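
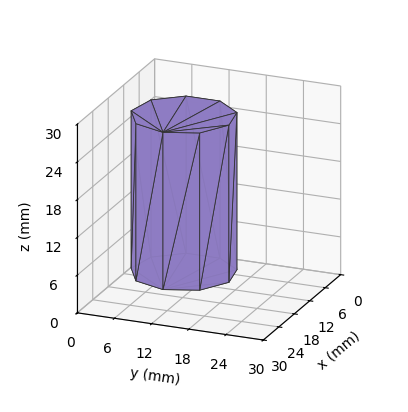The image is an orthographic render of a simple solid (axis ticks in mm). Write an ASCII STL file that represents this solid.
Reading the render: the shape is a regular 9-sided prism (a cylinder approximated with 9 flat sides), circumscribed radius ≈ 8 mm, height ≈ 25 mm (dimensions read to the nearest mm from the axis ticks). For the STL, each face is triangulated and given an outward normal.

solid part
  facet normal 0.0000 0.0000 -1.0000
    outer loop
      vertex 9.389 15.878 0.000
      vertex 14.128 13.142 0.000
      vertex 16.000 8.000 0.000
    endloop
  endfacet
  facet normal 0.0000 0.0000 -1.0000
    outer loop
      vertex 4.000 14.928 0.000
      vertex 9.389 15.878 0.000
      vertex 16.000 8.000 0.000
    endloop
  endfacet
  facet normal 0.0000 0.0000 -1.0000
    outer loop
      vertex 0.482 10.736 0.000
      vertex 4.000 14.928 0.000
      vertex 16.000 8.000 0.000
    endloop
  endfacet
  facet normal 0.0000 0.0000 -1.0000
    outer loop
      vertex 0.482 5.264 0.000
      vertex 0.482 10.736 0.000
      vertex 16.000 8.000 0.000
    endloop
  endfacet
  facet normal 0.0000 0.0000 -1.0000
    outer loop
      vertex 4.000 1.072 0.000
      vertex 0.482 5.264 0.000
      vertex 16.000 8.000 0.000
    endloop
  endfacet
  facet normal 0.0000 0.0000 -1.0000
    outer loop
      vertex 9.389 0.122 0.000
      vertex 4.000 1.072 0.000
      vertex 16.000 8.000 0.000
    endloop
  endfacet
  facet normal 0.0000 0.0000 -1.0000
    outer loop
      vertex 14.128 2.858 0.000
      vertex 9.389 0.122 0.000
      vertex 16.000 8.000 0.000
    endloop
  endfacet
  facet normal 0.0000 0.0000 1.0000
    outer loop
      vertex 16.000 8.000 25.000
      vertex 14.128 13.142 25.000
      vertex 9.389 15.878 25.000
    endloop
  endfacet
  facet normal 0.0000 0.0000 1.0000
    outer loop
      vertex 16.000 8.000 25.000
      vertex 9.389 15.878 25.000
      vertex 4.000 14.928 25.000
    endloop
  endfacet
  facet normal 0.0000 0.0000 1.0000
    outer loop
      vertex 16.000 8.000 25.000
      vertex 4.000 14.928 25.000
      vertex 0.482 10.736 25.000
    endloop
  endfacet
  facet normal 0.0000 0.0000 1.0000
    outer loop
      vertex 16.000 8.000 25.000
      vertex 0.482 10.736 25.000
      vertex 0.482 5.264 25.000
    endloop
  endfacet
  facet normal 0.0000 0.0000 1.0000
    outer loop
      vertex 16.000 8.000 25.000
      vertex 0.482 5.264 25.000
      vertex 4.000 1.072 25.000
    endloop
  endfacet
  facet normal 0.0000 0.0000 1.0000
    outer loop
      vertex 16.000 8.000 25.000
      vertex 4.000 1.072 25.000
      vertex 9.389 0.122 25.000
    endloop
  endfacet
  facet normal 0.0000 0.0000 1.0000
    outer loop
      vertex 16.000 8.000 25.000
      vertex 9.389 0.122 25.000
      vertex 14.128 2.858 25.000
    endloop
  endfacet
  facet normal 0.9397 0.3421 0.0000
    outer loop
      vertex 16.000 8.000 0.000
      vertex 14.128 13.142 0.000
      vertex 14.128 13.142 25.000
    endloop
  endfacet
  facet normal 0.9397 0.3421 0.0000
    outer loop
      vertex 16.000 8.000 0.000
      vertex 14.128 13.142 25.000
      vertex 16.000 8.000 25.000
    endloop
  endfacet
  facet normal 0.5000 0.8660 0.0000
    outer loop
      vertex 14.128 13.142 0.000
      vertex 9.389 15.878 0.000
      vertex 9.389 15.878 25.000
    endloop
  endfacet
  facet normal 0.5000 0.8660 0.0000
    outer loop
      vertex 14.128 13.142 0.000
      vertex 9.389 15.878 25.000
      vertex 14.128 13.142 25.000
    endloop
  endfacet
  facet normal -0.1736 0.9848 0.0000
    outer loop
      vertex 9.389 15.878 0.000
      vertex 4.000 14.928 0.000
      vertex 4.000 14.928 25.000
    endloop
  endfacet
  facet normal -0.1736 0.9848 0.0000
    outer loop
      vertex 9.389 15.878 0.000
      vertex 4.000 14.928 25.000
      vertex 9.389 15.878 25.000
    endloop
  endfacet
  facet normal -0.7660 0.6428 0.0000
    outer loop
      vertex 4.000 14.928 0.000
      vertex 0.482 10.736 0.000
      vertex 0.482 10.736 25.000
    endloop
  endfacet
  facet normal -0.7660 0.6428 0.0000
    outer loop
      vertex 4.000 14.928 0.000
      vertex 0.482 10.736 25.000
      vertex 4.000 14.928 25.000
    endloop
  endfacet
  facet normal -1.0000 0.0000 0.0000
    outer loop
      vertex 0.482 10.736 0.000
      vertex 0.482 5.264 0.000
      vertex 0.482 5.264 25.000
    endloop
  endfacet
  facet normal -1.0000 0.0000 0.0000
    outer loop
      vertex 0.482 10.736 0.000
      vertex 0.482 5.264 25.000
      vertex 0.482 10.736 25.000
    endloop
  endfacet
  facet normal -0.7660 -0.6428 0.0000
    outer loop
      vertex 0.482 5.264 0.000
      vertex 4.000 1.072 0.000
      vertex 4.000 1.072 25.000
    endloop
  endfacet
  facet normal -0.7660 -0.6428 0.0000
    outer loop
      vertex 0.482 5.264 0.000
      vertex 4.000 1.072 25.000
      vertex 0.482 5.264 25.000
    endloop
  endfacet
  facet normal -0.1736 -0.9848 0.0000
    outer loop
      vertex 4.000 1.072 0.000
      vertex 9.389 0.122 0.000
      vertex 9.389 0.122 25.000
    endloop
  endfacet
  facet normal -0.1736 -0.9848 0.0000
    outer loop
      vertex 4.000 1.072 0.000
      vertex 9.389 0.122 25.000
      vertex 4.000 1.072 25.000
    endloop
  endfacet
  facet normal 0.5000 -0.8660 0.0000
    outer loop
      vertex 9.389 0.122 0.000
      vertex 14.128 2.858 0.000
      vertex 14.128 2.858 25.000
    endloop
  endfacet
  facet normal 0.5000 -0.8660 0.0000
    outer loop
      vertex 9.389 0.122 0.000
      vertex 14.128 2.858 25.000
      vertex 9.389 0.122 25.000
    endloop
  endfacet
  facet normal 0.9397 -0.3421 0.0000
    outer loop
      vertex 14.128 2.858 0.000
      vertex 16.000 8.000 0.000
      vertex 16.000 8.000 25.000
    endloop
  endfacet
  facet normal 0.9397 -0.3421 0.0000
    outer loop
      vertex 14.128 2.858 0.000
      vertex 16.000 8.000 25.000
      vertex 14.128 2.858 25.000
    endloop
  endfacet
endsolid part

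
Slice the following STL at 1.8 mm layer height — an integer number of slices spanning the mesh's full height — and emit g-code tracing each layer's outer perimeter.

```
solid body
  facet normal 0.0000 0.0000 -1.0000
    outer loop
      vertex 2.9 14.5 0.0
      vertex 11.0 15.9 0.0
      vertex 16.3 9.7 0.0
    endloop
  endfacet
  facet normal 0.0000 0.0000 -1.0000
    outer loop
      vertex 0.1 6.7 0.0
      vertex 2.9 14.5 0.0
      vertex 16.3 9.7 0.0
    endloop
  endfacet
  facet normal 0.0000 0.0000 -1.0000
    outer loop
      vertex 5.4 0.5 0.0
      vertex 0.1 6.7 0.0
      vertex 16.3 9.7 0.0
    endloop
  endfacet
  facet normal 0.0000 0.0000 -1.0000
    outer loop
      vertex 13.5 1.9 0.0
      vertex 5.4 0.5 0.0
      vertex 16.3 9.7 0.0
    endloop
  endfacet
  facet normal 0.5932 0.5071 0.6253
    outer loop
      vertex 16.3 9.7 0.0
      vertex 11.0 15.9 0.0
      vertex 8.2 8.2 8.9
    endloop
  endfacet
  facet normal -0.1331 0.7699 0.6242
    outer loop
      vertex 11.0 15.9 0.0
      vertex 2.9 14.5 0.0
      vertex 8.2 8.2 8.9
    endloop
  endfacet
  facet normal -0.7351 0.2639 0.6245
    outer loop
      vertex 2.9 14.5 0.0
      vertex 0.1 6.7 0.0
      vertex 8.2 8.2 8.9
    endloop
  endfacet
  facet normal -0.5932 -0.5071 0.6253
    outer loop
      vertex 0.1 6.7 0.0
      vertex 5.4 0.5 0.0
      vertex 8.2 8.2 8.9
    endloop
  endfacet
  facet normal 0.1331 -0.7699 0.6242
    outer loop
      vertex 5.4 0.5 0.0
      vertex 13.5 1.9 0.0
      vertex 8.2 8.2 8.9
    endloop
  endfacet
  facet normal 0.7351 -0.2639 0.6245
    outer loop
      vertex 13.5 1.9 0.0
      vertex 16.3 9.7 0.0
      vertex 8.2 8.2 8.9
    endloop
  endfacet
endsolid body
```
; perimeter-only toolpath
G21 ; units = mm
G90 ; absolute positioning
G28 ; home
; layer 1
G0 Z1.8
G0 X14.7 Y9.4
G1 X10.4 Y14.4
G1 X4.0 Y13.2
G1 X1.7 Y7.0
G1 X6.0 Y2.0
G1 X12.4 Y3.2
G1 X14.7 Y9.4
; layer 2
G0 Z3.6
G0 X13.1 Y9.1
G1 X9.9 Y12.8
G1 X5.0 Y12.0
G1 X3.3 Y7.3
G1 X6.5 Y3.6
G1 X11.4 Y4.4
G1 X13.1 Y9.1
; layer 3
G0 Z5.3
G0 X11.4 Y8.8
G1 X9.3 Y11.3
G1 X6.1 Y10.7
G1 X5.0 Y7.6
G1 X7.1 Y5.1
G1 X10.3 Y5.7
G1 X11.4 Y8.8
; layer 4
G0 Z7.1
G0 X9.8 Y8.5
G1 X8.8 Y9.7
G1 X7.1 Y9.5
G1 X6.6 Y7.9
G1 X7.6 Y6.7
G1 X9.3 Y6.9
G1 X9.8 Y8.5
M2 ; end

The solid is a regular 6-sided pyramid, base circumscribed radius ≈ 8.2 mm, apex at z ≈ 8.9 mm. Slicing at Δz = 1.8 mm — 5 equal slices spanning the solid's height, so layer i sits at z = i·h/5 — gives 4 non-empty perimeters. Each is a 6-segment closed polygon; G0 lifts to the layer z and rapids to the start vertex, then G1 traces the edges. The cross-section shrinks linearly with z (the slice at the apex is degenerate and omitted).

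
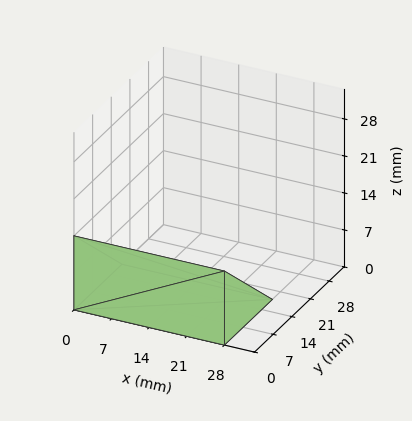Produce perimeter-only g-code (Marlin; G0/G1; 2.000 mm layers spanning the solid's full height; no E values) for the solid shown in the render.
Reading the render: the shape is a wedge (ramp): 28 × 18 mm base, rising to 14 mm along the y=0 edge and sloping linearly to z=0 at y=18 (dimensions read to the nearest mm from the axis ticks). For the g-code, the solid's height is divided into equal slices at the stated Δz and each level perimeter traced with G1 moves after a G0 lift.

; perimeter-only toolpath
G21 ; units = mm
G90 ; absolute positioning
G28 ; home
; layer 1
G0 Z2.000
G0 X0.000 Y0.000
G1 X28.000 Y0.000
G1 X28.000 Y15.429
G1 X0.000 Y15.429
G1 X0.000 Y0.000
; layer 2
G0 Z4.000
G0 X0.000 Y0.000
G1 X28.000 Y0.000
G1 X28.000 Y12.857
G1 X0.000 Y12.857
G1 X0.000 Y0.000
; layer 3
G0 Z6.000
G0 X0.000 Y0.000
G1 X28.000 Y0.000
G1 X28.000 Y10.286
G1 X0.000 Y10.286
G1 X0.000 Y0.000
; layer 4
G0 Z8.000
G0 X0.000 Y0.000
G1 X28.000 Y0.000
G1 X28.000 Y7.714
G1 X0.000 Y7.714
G1 X0.000 Y0.000
; layer 5
G0 Z10.000
G0 X0.000 Y0.000
G1 X28.000 Y0.000
G1 X28.000 Y5.143
G1 X0.000 Y5.143
G1 X0.000 Y0.000
; layer 6
G0 Z12.000
G0 X0.000 Y0.000
G1 X28.000 Y0.000
G1 X28.000 Y2.571
G1 X0.000 Y2.571
G1 X0.000 Y0.000
M2 ; end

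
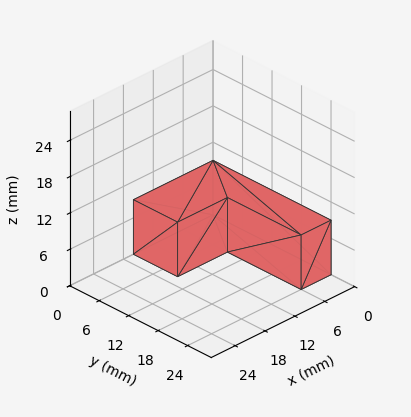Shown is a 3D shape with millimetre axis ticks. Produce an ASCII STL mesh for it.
Reading the render: the shape is an L-shaped prism: outer 16 × 24 mm, arm thicknesses ≈ 9 mm (horizontal) and 6 mm (vertical), extruded 9 mm in z (dimensions read to the nearest mm from the axis ticks). For the STL, each face is triangulated and given an outward normal.

solid part
  facet normal 0.0000 0.0000 -1.0000
    outer loop
      vertex 16.00 9.00 0.00
      vertex 16.00 0.00 0.00
      vertex 0.00 0.00 0.00
    endloop
  endfacet
  facet normal 0.0000 0.0000 -1.0000
    outer loop
      vertex 6.00 9.00 0.00
      vertex 16.00 9.00 0.00
      vertex 0.00 0.00 0.00
    endloop
  endfacet
  facet normal 0.0000 0.0000 -1.0000
    outer loop
      vertex 6.00 24.00 0.00
      vertex 6.00 9.00 0.00
      vertex 0.00 0.00 0.00
    endloop
  endfacet
  facet normal 0.0000 0.0000 -1.0000
    outer loop
      vertex 0.00 24.00 0.00
      vertex 6.00 24.00 0.00
      vertex 0.00 0.00 0.00
    endloop
  endfacet
  facet normal 0.0000 0.0000 1.0000
    outer loop
      vertex 0.00 0.00 9.00
      vertex 16.00 0.00 9.00
      vertex 16.00 9.00 9.00
    endloop
  endfacet
  facet normal 0.0000 0.0000 1.0000
    outer loop
      vertex 0.00 0.00 9.00
      vertex 16.00 9.00 9.00
      vertex 6.00 9.00 9.00
    endloop
  endfacet
  facet normal 0.0000 0.0000 1.0000
    outer loop
      vertex 0.00 0.00 9.00
      vertex 6.00 9.00 9.00
      vertex 6.00 24.00 9.00
    endloop
  endfacet
  facet normal 0.0000 0.0000 1.0000
    outer loop
      vertex 0.00 0.00 9.00
      vertex 6.00 24.00 9.00
      vertex 0.00 24.00 9.00
    endloop
  endfacet
  facet normal 0.0000 -1.0000 0.0000
    outer loop
      vertex 0.00 0.00 0.00
      vertex 16.00 0.00 0.00
      vertex 16.00 0.00 9.00
    endloop
  endfacet
  facet normal 0.0000 -1.0000 0.0000
    outer loop
      vertex 0.00 0.00 0.00
      vertex 16.00 0.00 9.00
      vertex 0.00 0.00 9.00
    endloop
  endfacet
  facet normal 1.0000 0.0000 0.0000
    outer loop
      vertex 16.00 0.00 0.00
      vertex 16.00 9.00 0.00
      vertex 16.00 9.00 9.00
    endloop
  endfacet
  facet normal 1.0000 0.0000 0.0000
    outer loop
      vertex 16.00 0.00 0.00
      vertex 16.00 9.00 9.00
      vertex 16.00 0.00 9.00
    endloop
  endfacet
  facet normal 0.0000 1.0000 0.0000
    outer loop
      vertex 16.00 9.00 0.00
      vertex 6.00 9.00 0.00
      vertex 6.00 9.00 9.00
    endloop
  endfacet
  facet normal 0.0000 1.0000 0.0000
    outer loop
      vertex 16.00 9.00 0.00
      vertex 6.00 9.00 9.00
      vertex 16.00 9.00 9.00
    endloop
  endfacet
  facet normal 1.0000 0.0000 0.0000
    outer loop
      vertex 6.00 9.00 0.00
      vertex 6.00 24.00 0.00
      vertex 6.00 24.00 9.00
    endloop
  endfacet
  facet normal 1.0000 0.0000 0.0000
    outer loop
      vertex 6.00 9.00 0.00
      vertex 6.00 24.00 9.00
      vertex 6.00 9.00 9.00
    endloop
  endfacet
  facet normal 0.0000 1.0000 0.0000
    outer loop
      vertex 6.00 24.00 0.00
      vertex 0.00 24.00 0.00
      vertex 0.00 24.00 9.00
    endloop
  endfacet
  facet normal 0.0000 1.0000 0.0000
    outer loop
      vertex 6.00 24.00 0.00
      vertex 0.00 24.00 9.00
      vertex 6.00 24.00 9.00
    endloop
  endfacet
  facet normal -1.0000 0.0000 0.0000
    outer loop
      vertex 0.00 24.00 0.00
      vertex 0.00 0.00 0.00
      vertex 0.00 0.00 9.00
    endloop
  endfacet
  facet normal -1.0000 0.0000 0.0000
    outer loop
      vertex 0.00 24.00 0.00
      vertex 0.00 0.00 9.00
      vertex 0.00 24.00 9.00
    endloop
  endfacet
endsolid part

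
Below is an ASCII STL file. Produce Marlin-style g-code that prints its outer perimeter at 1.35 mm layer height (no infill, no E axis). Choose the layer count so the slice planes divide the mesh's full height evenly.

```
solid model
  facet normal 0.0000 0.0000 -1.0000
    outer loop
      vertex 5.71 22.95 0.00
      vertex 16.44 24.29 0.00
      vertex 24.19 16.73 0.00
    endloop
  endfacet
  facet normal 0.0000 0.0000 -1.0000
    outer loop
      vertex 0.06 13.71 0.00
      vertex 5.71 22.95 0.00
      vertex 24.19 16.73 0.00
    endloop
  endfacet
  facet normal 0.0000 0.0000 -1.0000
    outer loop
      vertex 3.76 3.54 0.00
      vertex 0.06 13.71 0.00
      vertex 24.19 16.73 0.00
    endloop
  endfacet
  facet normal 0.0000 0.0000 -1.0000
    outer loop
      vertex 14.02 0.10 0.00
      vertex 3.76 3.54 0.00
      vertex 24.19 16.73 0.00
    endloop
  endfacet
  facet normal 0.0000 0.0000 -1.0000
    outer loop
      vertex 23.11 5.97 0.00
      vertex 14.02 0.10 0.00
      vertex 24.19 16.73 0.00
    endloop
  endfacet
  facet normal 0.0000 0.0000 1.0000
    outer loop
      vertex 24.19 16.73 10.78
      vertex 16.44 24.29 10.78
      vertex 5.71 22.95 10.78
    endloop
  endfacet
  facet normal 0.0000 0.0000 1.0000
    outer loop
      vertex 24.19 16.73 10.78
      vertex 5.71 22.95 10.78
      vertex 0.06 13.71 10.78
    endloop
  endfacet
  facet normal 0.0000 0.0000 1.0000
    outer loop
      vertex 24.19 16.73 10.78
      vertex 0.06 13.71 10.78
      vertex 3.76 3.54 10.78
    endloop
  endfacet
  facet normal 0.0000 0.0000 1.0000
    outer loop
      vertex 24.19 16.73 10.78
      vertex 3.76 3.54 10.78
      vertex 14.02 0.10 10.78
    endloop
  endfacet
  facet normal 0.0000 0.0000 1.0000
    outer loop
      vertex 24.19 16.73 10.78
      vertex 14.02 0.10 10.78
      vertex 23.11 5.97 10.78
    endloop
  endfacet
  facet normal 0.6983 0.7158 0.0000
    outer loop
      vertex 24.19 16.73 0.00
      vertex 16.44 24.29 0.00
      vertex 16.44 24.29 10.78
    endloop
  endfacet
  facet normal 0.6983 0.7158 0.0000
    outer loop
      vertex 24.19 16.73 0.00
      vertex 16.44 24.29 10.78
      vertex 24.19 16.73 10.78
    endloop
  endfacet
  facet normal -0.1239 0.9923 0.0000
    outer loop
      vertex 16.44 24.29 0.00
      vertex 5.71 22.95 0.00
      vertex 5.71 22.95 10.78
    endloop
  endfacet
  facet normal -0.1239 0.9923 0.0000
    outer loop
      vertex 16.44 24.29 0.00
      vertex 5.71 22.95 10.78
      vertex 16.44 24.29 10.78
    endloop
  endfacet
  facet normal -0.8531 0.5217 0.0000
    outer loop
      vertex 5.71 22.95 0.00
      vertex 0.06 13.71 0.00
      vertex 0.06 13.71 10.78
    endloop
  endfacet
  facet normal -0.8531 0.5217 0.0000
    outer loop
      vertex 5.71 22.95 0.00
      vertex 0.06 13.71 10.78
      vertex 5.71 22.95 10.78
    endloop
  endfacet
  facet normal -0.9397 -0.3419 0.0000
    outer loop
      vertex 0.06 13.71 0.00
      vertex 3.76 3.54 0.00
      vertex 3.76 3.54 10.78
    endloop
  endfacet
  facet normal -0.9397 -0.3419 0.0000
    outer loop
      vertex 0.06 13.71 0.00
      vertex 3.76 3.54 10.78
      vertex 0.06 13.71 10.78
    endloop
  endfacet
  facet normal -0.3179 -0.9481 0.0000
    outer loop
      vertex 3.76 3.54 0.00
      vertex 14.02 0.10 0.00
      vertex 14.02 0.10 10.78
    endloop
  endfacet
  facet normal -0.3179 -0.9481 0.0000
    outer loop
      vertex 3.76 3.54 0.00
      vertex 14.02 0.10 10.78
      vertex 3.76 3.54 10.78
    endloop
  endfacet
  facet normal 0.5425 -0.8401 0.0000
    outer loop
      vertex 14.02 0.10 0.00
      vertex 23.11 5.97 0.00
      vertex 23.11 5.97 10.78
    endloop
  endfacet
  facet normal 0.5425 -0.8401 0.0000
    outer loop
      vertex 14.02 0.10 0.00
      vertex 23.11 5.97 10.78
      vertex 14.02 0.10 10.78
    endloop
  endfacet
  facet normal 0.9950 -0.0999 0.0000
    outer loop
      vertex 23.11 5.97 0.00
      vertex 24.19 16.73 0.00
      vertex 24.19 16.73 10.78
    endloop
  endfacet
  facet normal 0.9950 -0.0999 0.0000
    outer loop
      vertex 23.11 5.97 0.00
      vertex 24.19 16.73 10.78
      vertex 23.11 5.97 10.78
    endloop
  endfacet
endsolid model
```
; perimeter-only toolpath
G21 ; units = mm
G90 ; absolute positioning
G28 ; home
; layer 1
G0 Z1.35
G0 X24.19 Y16.73
G1 X16.44 Y24.29
G1 X5.71 Y22.95
G1 X0.06 Y13.71
G1 X3.76 Y3.54
G1 X14.02 Y0.10
G1 X23.11 Y5.97
G1 X24.19 Y16.73
; layer 2
G0 Z2.69
G0 X24.19 Y16.73
G1 X16.44 Y24.29
G1 X5.71 Y22.95
G1 X0.06 Y13.71
G1 X3.76 Y3.54
G1 X14.02 Y0.10
G1 X23.11 Y5.97
G1 X24.19 Y16.73
; layer 3
G0 Z4.04
G0 X24.19 Y16.73
G1 X16.44 Y24.29
G1 X5.71 Y22.95
G1 X0.06 Y13.71
G1 X3.76 Y3.54
G1 X14.02 Y0.10
G1 X23.11 Y5.97
G1 X24.19 Y16.73
; layer 4
G0 Z5.39
G0 X24.19 Y16.73
G1 X16.44 Y24.29
G1 X5.71 Y22.95
G1 X0.06 Y13.71
G1 X3.76 Y3.54
G1 X14.02 Y0.10
G1 X23.11 Y5.97
G1 X24.19 Y16.73
; layer 5
G0 Z6.74
G0 X24.19 Y16.73
G1 X16.44 Y24.29
G1 X5.71 Y22.95
G1 X0.06 Y13.71
G1 X3.76 Y3.54
G1 X14.02 Y0.10
G1 X23.11 Y5.97
G1 X24.19 Y16.73
; layer 6
G0 Z8.08
G0 X24.19 Y16.73
G1 X16.44 Y24.29
G1 X5.71 Y22.95
G1 X0.06 Y13.71
G1 X3.76 Y3.54
G1 X14.02 Y0.10
G1 X23.11 Y5.97
G1 X24.19 Y16.73
; layer 7
G0 Z9.43
G0 X24.19 Y16.73
G1 X16.44 Y24.29
G1 X5.71 Y22.95
G1 X0.06 Y13.71
G1 X3.76 Y3.54
G1 X14.02 Y0.10
G1 X23.11 Y5.97
G1 X24.19 Y16.73
; layer 8
G0 Z10.78
G0 X24.19 Y16.73
G1 X16.44 Y24.29
G1 X5.71 Y22.95
G1 X0.06 Y13.71
G1 X3.76 Y3.54
G1 X14.02 Y0.10
G1 X23.11 Y5.97
G1 X24.19 Y16.73
M2 ; end

The solid is a regular 7-sided prism (a cylinder approximated with 7 flat sides), circumscribed radius ≈ 12.5 mm, height ≈ 10.8 mm. Slicing at Δz = 1.35 mm — 8 equal slices spanning the solid's height, so layer i sits at z = i·h/8 — gives 8 non-empty perimeters. Each is a 7-segment closed polygon; G0 lifts to the layer z and rapids to the start vertex, then G1 traces the edges.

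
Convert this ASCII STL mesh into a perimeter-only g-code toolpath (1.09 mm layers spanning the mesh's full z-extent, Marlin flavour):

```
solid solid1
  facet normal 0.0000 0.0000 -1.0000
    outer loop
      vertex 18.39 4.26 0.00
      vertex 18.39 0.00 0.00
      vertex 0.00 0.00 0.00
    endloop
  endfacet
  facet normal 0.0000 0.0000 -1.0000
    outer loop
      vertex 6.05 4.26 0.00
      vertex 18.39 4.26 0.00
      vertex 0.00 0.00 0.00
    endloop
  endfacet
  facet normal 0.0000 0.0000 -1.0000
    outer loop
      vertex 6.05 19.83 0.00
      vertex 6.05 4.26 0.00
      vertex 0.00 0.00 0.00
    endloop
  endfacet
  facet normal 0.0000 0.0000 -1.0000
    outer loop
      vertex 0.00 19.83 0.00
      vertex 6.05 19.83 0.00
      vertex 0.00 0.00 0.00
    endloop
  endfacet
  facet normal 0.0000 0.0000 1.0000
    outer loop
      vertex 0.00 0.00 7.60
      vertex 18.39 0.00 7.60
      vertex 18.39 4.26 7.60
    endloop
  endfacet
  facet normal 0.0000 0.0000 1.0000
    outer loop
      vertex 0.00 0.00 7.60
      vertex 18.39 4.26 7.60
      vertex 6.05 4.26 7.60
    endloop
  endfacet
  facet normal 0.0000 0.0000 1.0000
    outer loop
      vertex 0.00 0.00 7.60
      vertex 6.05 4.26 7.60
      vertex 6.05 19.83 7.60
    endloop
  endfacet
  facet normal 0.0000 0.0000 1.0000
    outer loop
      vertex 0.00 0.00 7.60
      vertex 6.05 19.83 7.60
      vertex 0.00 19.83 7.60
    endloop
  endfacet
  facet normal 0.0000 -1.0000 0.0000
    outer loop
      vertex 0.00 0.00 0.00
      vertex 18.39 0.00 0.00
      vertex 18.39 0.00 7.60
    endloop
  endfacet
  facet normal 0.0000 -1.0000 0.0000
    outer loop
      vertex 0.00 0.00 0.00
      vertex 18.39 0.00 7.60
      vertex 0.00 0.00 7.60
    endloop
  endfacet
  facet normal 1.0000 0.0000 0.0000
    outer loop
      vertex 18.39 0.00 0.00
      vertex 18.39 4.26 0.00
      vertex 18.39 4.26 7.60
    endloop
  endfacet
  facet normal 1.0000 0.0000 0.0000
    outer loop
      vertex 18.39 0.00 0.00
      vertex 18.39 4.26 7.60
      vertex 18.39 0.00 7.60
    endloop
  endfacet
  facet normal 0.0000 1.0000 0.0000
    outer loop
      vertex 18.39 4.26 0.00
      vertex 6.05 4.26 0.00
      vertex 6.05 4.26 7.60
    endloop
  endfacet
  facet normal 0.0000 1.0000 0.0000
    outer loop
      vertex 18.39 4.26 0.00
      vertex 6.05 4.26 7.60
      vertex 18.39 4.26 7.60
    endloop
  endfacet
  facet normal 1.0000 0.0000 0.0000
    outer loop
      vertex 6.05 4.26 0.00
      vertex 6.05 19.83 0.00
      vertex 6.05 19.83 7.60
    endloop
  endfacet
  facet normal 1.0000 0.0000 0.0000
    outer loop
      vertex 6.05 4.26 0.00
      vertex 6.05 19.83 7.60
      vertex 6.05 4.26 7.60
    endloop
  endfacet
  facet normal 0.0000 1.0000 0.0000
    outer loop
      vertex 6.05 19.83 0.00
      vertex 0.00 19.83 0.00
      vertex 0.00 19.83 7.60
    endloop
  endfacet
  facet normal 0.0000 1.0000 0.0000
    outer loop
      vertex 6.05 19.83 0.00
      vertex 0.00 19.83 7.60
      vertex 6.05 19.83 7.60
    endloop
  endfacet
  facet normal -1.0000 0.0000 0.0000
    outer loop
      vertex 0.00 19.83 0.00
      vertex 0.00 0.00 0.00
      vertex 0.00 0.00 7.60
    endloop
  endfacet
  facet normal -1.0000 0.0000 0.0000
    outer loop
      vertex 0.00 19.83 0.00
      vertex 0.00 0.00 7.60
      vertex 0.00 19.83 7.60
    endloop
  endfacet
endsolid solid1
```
; perimeter-only toolpath
G21 ; units = mm
G90 ; absolute positioning
G28 ; home
; layer 1
G0 Z1.09
G0 X0.00 Y0.00
G1 X18.39 Y0.00
G1 X18.39 Y4.26
G1 X6.05 Y4.26
G1 X6.05 Y19.83
G1 X0.00 Y19.83
G1 X0.00 Y0.00
; layer 2
G0 Z2.17
G0 X0.00 Y0.00
G1 X18.39 Y0.00
G1 X18.39 Y4.26
G1 X6.05 Y4.26
G1 X6.05 Y19.83
G1 X0.00 Y19.83
G1 X0.00 Y0.00
; layer 3
G0 Z3.26
G0 X0.00 Y0.00
G1 X18.39 Y0.00
G1 X18.39 Y4.26
G1 X6.05 Y4.26
G1 X6.05 Y19.83
G1 X0.00 Y19.83
G1 X0.00 Y0.00
; layer 4
G0 Z4.34
G0 X0.00 Y0.00
G1 X18.39 Y0.00
G1 X18.39 Y4.26
G1 X6.05 Y4.26
G1 X6.05 Y19.83
G1 X0.00 Y19.83
G1 X0.00 Y0.00
; layer 5
G0 Z5.43
G0 X0.00 Y0.00
G1 X18.39 Y0.00
G1 X18.39 Y4.26
G1 X6.05 Y4.26
G1 X6.05 Y19.83
G1 X0.00 Y19.83
G1 X0.00 Y0.00
; layer 6
G0 Z6.51
G0 X0.00 Y0.00
G1 X18.39 Y0.00
G1 X18.39 Y4.26
G1 X6.05 Y4.26
G1 X6.05 Y19.83
G1 X0.00 Y19.83
G1 X0.00 Y0.00
; layer 7
G0 Z7.60
G0 X0.00 Y0.00
G1 X18.39 Y0.00
G1 X18.39 Y4.26
G1 X6.05 Y4.26
G1 X6.05 Y19.83
G1 X0.00 Y19.83
G1 X0.00 Y0.00
M2 ; end

The solid is an L-shaped prism: outer 18.4 × 19.8 mm, arm thicknesses ≈ 4.26 mm (horizontal) and 6.05 mm (vertical), extruded 7.6 mm in z. Slicing at Δz = 1.09 mm — 7 equal slices spanning the solid's height, so layer i sits at z = i·h/7 — gives 7 non-empty perimeters. Each is a 6-segment closed polygon; G0 lifts to the layer z and rapids to the start vertex, then G1 traces the edges.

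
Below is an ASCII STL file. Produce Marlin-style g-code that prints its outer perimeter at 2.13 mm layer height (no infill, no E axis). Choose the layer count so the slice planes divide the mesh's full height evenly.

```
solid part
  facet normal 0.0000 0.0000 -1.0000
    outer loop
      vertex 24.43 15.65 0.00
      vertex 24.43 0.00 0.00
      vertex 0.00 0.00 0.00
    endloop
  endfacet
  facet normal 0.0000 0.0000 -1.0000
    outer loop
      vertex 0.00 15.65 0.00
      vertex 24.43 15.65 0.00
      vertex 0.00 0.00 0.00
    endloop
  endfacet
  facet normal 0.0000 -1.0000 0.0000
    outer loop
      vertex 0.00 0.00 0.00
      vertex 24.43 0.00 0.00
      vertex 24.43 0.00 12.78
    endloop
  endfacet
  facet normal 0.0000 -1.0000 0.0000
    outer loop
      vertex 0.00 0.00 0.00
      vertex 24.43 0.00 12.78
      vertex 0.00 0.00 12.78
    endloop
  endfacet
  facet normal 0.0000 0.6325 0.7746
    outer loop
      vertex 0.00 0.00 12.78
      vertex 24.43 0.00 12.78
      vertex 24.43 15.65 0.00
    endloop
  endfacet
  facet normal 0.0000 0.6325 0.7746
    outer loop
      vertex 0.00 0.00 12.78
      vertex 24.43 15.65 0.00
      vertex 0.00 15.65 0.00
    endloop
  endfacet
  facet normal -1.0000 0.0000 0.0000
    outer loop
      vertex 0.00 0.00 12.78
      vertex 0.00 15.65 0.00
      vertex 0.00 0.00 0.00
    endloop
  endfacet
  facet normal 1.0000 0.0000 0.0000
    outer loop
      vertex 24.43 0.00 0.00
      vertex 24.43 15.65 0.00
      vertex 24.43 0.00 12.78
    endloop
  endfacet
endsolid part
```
; perimeter-only toolpath
G21 ; units = mm
G90 ; absolute positioning
G28 ; home
; layer 1
G0 Z2.13
G0 X0.00 Y0.00
G1 X24.43 Y0.00
G1 X24.43 Y13.04
G1 X0.00 Y13.04
G1 X0.00 Y0.00
; layer 2
G0 Z4.26
G0 X0.00 Y0.00
G1 X24.43 Y0.00
G1 X24.43 Y10.43
G1 X0.00 Y10.43
G1 X0.00 Y0.00
; layer 3
G0 Z6.39
G0 X0.00 Y0.00
G1 X24.43 Y0.00
G1 X24.43 Y7.83
G1 X0.00 Y7.83
G1 X0.00 Y0.00
; layer 4
G0 Z8.52
G0 X0.00 Y0.00
G1 X24.43 Y0.00
G1 X24.43 Y5.22
G1 X0.00 Y5.22
G1 X0.00 Y0.00
; layer 5
G0 Z10.65
G0 X0.00 Y0.00
G1 X24.43 Y0.00
G1 X24.43 Y2.61
G1 X0.00 Y2.61
G1 X0.00 Y0.00
M2 ; end

The solid is a wedge (ramp): 24.4 × 15.7 mm base, rising to 12.8 mm along the y=0 edge and sloping linearly to z=0 at y=15.7. Slicing at Δz = 2.13 mm — 6 equal slices spanning the solid's height, so layer i sits at z = i·h/6 — gives 5 non-empty perimeters. Each is a 4-segment closed polygon; G0 lifts to the layer z and rapids to the start vertex, then G1 traces the edges. The cross-section shrinks linearly with z (the slice at the apex is degenerate and omitted).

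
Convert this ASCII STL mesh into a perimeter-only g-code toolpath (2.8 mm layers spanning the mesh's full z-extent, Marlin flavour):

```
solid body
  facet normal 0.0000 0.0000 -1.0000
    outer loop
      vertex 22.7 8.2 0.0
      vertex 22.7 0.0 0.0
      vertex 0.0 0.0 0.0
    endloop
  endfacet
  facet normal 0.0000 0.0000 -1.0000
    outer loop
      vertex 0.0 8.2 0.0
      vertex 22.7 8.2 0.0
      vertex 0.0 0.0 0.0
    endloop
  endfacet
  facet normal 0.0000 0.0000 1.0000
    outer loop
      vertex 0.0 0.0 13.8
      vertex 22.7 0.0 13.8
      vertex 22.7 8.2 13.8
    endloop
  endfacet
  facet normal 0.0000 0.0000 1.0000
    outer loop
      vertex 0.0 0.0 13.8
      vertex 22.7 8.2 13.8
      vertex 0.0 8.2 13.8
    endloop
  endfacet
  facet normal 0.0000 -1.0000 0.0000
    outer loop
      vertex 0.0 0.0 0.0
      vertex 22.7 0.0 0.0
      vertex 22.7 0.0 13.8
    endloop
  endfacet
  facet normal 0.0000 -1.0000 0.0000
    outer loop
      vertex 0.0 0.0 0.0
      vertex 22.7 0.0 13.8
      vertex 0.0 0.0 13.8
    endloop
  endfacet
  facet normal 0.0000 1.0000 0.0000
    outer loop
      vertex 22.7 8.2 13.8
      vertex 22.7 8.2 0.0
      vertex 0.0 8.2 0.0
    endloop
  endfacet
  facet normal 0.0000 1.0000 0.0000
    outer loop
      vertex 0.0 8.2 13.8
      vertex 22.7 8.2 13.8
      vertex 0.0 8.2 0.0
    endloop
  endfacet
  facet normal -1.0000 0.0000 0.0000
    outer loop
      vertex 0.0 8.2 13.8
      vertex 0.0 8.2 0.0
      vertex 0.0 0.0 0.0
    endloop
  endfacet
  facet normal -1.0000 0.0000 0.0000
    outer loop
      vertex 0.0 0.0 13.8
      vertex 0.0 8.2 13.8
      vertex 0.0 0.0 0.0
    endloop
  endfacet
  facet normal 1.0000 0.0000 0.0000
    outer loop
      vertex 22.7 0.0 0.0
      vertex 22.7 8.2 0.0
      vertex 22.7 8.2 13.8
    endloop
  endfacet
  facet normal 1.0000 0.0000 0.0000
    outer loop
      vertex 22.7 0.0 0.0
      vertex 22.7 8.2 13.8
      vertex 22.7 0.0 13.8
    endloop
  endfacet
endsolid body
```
; perimeter-only toolpath
G21 ; units = mm
G90 ; absolute positioning
G28 ; home
; layer 1
G0 Z2.8
G0 X0.0 Y0.0
G1 X22.7 Y0.0
G1 X22.7 Y8.2
G1 X0.0 Y8.2
G1 X0.0 Y0.0
; layer 2
G0 Z5.5
G0 X0.0 Y0.0
G1 X22.7 Y0.0
G1 X22.7 Y8.2
G1 X0.0 Y8.2
G1 X0.0 Y0.0
; layer 3
G0 Z8.3
G0 X0.0 Y0.0
G1 X22.7 Y0.0
G1 X22.7 Y8.2
G1 X0.0 Y8.2
G1 X0.0 Y0.0
; layer 4
G0 Z11.0
G0 X0.0 Y0.0
G1 X22.7 Y0.0
G1 X22.7 Y8.2
G1 X0.0 Y8.2
G1 X0.0 Y0.0
; layer 5
G0 Z13.8
G0 X0.0 Y0.0
G1 X22.7 Y0.0
G1 X22.7 Y8.2
G1 X0.0 Y8.2
G1 X0.0 Y0.0
M2 ; end

The solid is a rectangular box, roughly 22.7 × 8.2 mm footprint and 13.8 mm tall. Slicing at Δz = 2.8 mm — 5 equal slices spanning the solid's height, so layer i sits at z = i·h/5 — gives 5 non-empty perimeters. Each is a 4-segment closed polygon; G0 lifts to the layer z and rapids to the start vertex, then G1 traces the edges.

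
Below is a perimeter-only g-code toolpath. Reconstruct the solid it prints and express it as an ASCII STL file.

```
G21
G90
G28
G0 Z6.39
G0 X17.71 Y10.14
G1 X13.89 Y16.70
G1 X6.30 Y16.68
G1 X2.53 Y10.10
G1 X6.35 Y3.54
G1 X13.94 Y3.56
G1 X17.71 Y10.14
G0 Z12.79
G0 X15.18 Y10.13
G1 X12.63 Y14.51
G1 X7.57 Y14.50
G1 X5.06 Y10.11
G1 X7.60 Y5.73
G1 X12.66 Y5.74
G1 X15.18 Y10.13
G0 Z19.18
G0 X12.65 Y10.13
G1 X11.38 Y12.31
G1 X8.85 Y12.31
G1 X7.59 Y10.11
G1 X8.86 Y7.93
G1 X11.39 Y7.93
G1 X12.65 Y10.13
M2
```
solid part
  facet normal 0.0000 0.0000 -1.0000
    outer loop
      vertex 5.03 18.87 0.00
      vertex 15.15 18.90 0.00
      vertex 20.24 10.15 0.00
    endloop
  endfacet
  facet normal 0.0000 0.0000 -1.0000
    outer loop
      vertex 0.00 10.09 0.00
      vertex 5.03 18.87 0.00
      vertex 20.24 10.15 0.00
    endloop
  endfacet
  facet normal 0.0000 0.0000 -1.0000
    outer loop
      vertex 5.09 1.34 0.00
      vertex 0.00 10.09 0.00
      vertex 20.24 10.15 0.00
    endloop
  endfacet
  facet normal 0.0000 0.0000 -1.0000
    outer loop
      vertex 15.21 1.37 0.00
      vertex 5.09 1.34 0.00
      vertex 20.24 10.15 0.00
    endloop
  endfacet
  facet normal 0.8177 0.4757 0.3242
    outer loop
      vertex 20.24 10.15 0.00
      vertex 15.15 18.90 0.00
      vertex 10.12 10.12 25.57
    endloop
  endfacet
  facet normal -0.0028 0.9460 0.3243
    outer loop
      vertex 15.15 18.90 0.00
      vertex 5.03 18.87 0.00
      vertex 10.12 10.12 25.57
    endloop
  endfacet
  facet normal -0.8208 0.4702 0.3243
    outer loop
      vertex 5.03 18.87 0.00
      vertex 0.00 10.09 0.00
      vertex 10.12 10.12 25.57
    endloop
  endfacet
  facet normal -0.8177 -0.4757 0.3242
    outer loop
      vertex 0.00 10.09 0.00
      vertex 5.09 1.34 0.00
      vertex 10.12 10.12 25.57
    endloop
  endfacet
  facet normal 0.0028 -0.9460 0.3243
    outer loop
      vertex 5.09 1.34 0.00
      vertex 15.21 1.37 0.00
      vertex 10.12 10.12 25.57
    endloop
  endfacet
  facet normal 0.8208 -0.4702 0.3243
    outer loop
      vertex 15.21 1.37 0.00
      vertex 20.24 10.15 0.00
      vertex 10.12 10.12 25.57
    endloop
  endfacet
endsolid part

The G0 Z moves step by Δz≈6.39 mm. The G1 loops shrink linearly with z, so the solid tapers from its base footprint up to z≈25.6. Closing with a flat bottom cap and the tapered top and triangulating gives 10 facets — a regular 6-sided pyramid, base circumscribed radius ≈ 10.1 mm, apex at z ≈ 25.6 mm.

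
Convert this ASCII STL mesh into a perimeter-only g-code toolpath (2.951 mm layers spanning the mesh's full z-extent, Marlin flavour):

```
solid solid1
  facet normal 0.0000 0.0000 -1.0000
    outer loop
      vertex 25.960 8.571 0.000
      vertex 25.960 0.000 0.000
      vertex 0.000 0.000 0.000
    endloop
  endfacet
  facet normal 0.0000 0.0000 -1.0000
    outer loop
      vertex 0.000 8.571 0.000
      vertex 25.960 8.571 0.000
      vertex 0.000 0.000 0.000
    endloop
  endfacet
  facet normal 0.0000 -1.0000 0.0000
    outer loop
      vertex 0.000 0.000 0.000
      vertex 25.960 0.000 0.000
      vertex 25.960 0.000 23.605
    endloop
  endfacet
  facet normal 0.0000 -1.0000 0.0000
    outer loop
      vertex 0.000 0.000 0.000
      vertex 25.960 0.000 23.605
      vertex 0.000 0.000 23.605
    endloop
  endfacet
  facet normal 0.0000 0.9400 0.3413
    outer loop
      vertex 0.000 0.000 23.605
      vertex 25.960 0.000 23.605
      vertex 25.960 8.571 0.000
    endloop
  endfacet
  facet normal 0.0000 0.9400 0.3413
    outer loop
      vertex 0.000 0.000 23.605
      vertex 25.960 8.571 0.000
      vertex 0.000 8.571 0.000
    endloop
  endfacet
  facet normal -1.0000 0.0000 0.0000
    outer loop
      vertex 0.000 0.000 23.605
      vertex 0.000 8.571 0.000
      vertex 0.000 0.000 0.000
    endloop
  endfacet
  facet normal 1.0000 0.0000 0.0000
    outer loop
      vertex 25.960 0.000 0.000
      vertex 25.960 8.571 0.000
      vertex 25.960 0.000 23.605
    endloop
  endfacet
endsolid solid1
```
; perimeter-only toolpath
G21 ; units = mm
G90 ; absolute positioning
G28 ; home
; layer 1
G0 Z2.951
G0 X0.000 Y0.000
G1 X25.960 Y0.000
G1 X25.960 Y7.500
G1 X0.000 Y7.500
G1 X0.000 Y0.000
; layer 2
G0 Z5.901
G0 X0.000 Y0.000
G1 X25.960 Y0.000
G1 X25.960 Y6.428
G1 X0.000 Y6.428
G1 X0.000 Y0.000
; layer 3
G0 Z8.852
G0 X0.000 Y0.000
G1 X25.960 Y0.000
G1 X25.960 Y5.357
G1 X0.000 Y5.357
G1 X0.000 Y0.000
; layer 4
G0 Z11.803
G0 X0.000 Y0.000
G1 X25.960 Y0.000
G1 X25.960 Y4.285
G1 X0.000 Y4.285
G1 X0.000 Y0.000
; layer 5
G0 Z14.753
G0 X0.000 Y0.000
G1 X25.960 Y0.000
G1 X25.960 Y3.214
G1 X0.000 Y3.214
G1 X0.000 Y0.000
; layer 6
G0 Z17.704
G0 X0.000 Y0.000
G1 X25.960 Y0.000
G1 X25.960 Y2.143
G1 X0.000 Y2.143
G1 X0.000 Y0.000
; layer 7
G0 Z20.654
G0 X0.000 Y0.000
G1 X25.960 Y0.000
G1 X25.960 Y1.071
G1 X0.000 Y1.071
G1 X0.000 Y0.000
M2 ; end

The solid is a wedge (ramp): 26 × 8.57 mm base, rising to 23.6 mm along the y=0 edge and sloping linearly to z=0 at y=8.57. Slicing at Δz = 2.951 mm — 8 equal slices spanning the solid's height, so layer i sits at z = i·h/8 — gives 7 non-empty perimeters. Each is a 4-segment closed polygon; G0 lifts to the layer z and rapids to the start vertex, then G1 traces the edges. The cross-section shrinks linearly with z (the slice at the apex is degenerate and omitted).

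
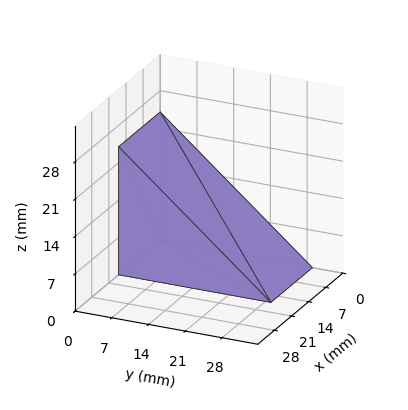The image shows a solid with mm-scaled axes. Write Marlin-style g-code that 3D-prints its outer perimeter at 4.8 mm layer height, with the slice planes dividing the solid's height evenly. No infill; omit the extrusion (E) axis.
Reading the render: the shape is a wedge (ramp): 17 × 29 mm base, rising to 24 mm along the y=0 edge and sloping linearly to z=0 at y=29 (dimensions read to the nearest mm from the axis ticks). For the g-code, the solid's height is divided into equal slices at the stated Δz and each level perimeter traced with G1 moves after a G0 lift.

; perimeter-only toolpath
G21 ; units = mm
G90 ; absolute positioning
G28 ; home
; layer 1
G0 Z4.8
G0 X0.0 Y0.0
G1 X17.0 Y0.0
G1 X17.0 Y23.2
G1 X0.0 Y23.2
G1 X0.0 Y0.0
; layer 2
G0 Z9.6
G0 X0.0 Y0.0
G1 X17.0 Y0.0
G1 X17.0 Y17.4
G1 X0.0 Y17.4
G1 X0.0 Y0.0
; layer 3
G0 Z14.4
G0 X0.0 Y0.0
G1 X17.0 Y0.0
G1 X17.0 Y11.6
G1 X0.0 Y11.6
G1 X0.0 Y0.0
; layer 4
G0 Z19.2
G0 X0.0 Y0.0
G1 X17.0 Y0.0
G1 X17.0 Y5.8
G1 X0.0 Y5.8
G1 X0.0 Y0.0
M2 ; end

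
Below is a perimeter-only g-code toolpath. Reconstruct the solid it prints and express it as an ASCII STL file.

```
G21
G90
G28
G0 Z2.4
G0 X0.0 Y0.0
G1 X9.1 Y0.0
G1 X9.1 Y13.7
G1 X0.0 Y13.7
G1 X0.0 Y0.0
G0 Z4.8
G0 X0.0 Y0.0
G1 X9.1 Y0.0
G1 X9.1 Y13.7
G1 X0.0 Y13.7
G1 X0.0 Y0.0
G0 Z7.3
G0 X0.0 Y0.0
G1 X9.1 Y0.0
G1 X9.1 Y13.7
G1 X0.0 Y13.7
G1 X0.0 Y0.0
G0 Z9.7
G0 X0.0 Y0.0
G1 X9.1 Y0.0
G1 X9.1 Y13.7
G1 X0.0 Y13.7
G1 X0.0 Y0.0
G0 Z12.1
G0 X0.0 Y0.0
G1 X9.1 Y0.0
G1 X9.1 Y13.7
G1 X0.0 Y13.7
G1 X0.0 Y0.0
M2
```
solid part
  facet normal 0.0000 0.0000 -1.0000
    outer loop
      vertex 9.1 13.7 0.0
      vertex 9.1 0.0 0.0
      vertex 0.0 0.0 0.0
    endloop
  endfacet
  facet normal 0.0000 0.0000 -1.0000
    outer loop
      vertex 0.0 13.7 0.0
      vertex 9.1 13.7 0.0
      vertex 0.0 0.0 0.0
    endloop
  endfacet
  facet normal 0.0000 0.0000 1.0000
    outer loop
      vertex 0.0 0.0 12.1
      vertex 9.1 0.0 12.1
      vertex 9.1 13.7 12.1
    endloop
  endfacet
  facet normal 0.0000 0.0000 1.0000
    outer loop
      vertex 0.0 0.0 12.1
      vertex 9.1 13.7 12.1
      vertex 0.0 13.7 12.1
    endloop
  endfacet
  facet normal 0.0000 -1.0000 0.0000
    outer loop
      vertex 0.0 0.0 0.0
      vertex 9.1 0.0 0.0
      vertex 9.1 0.0 12.1
    endloop
  endfacet
  facet normal 0.0000 -1.0000 0.0000
    outer loop
      vertex 0.0 0.0 0.0
      vertex 9.1 0.0 12.1
      vertex 0.0 0.0 12.1
    endloop
  endfacet
  facet normal 0.0000 1.0000 0.0000
    outer loop
      vertex 9.1 13.7 12.1
      vertex 9.1 13.7 0.0
      vertex 0.0 13.7 0.0
    endloop
  endfacet
  facet normal 0.0000 1.0000 0.0000
    outer loop
      vertex 0.0 13.7 12.1
      vertex 9.1 13.7 12.1
      vertex 0.0 13.7 0.0
    endloop
  endfacet
  facet normal -1.0000 0.0000 0.0000
    outer loop
      vertex 0.0 13.7 12.1
      vertex 0.0 13.7 0.0
      vertex 0.0 0.0 0.0
    endloop
  endfacet
  facet normal -1.0000 0.0000 0.0000
    outer loop
      vertex 0.0 0.0 12.1
      vertex 0.0 13.7 12.1
      vertex 0.0 0.0 0.0
    endloop
  endfacet
  facet normal 1.0000 0.0000 0.0000
    outer loop
      vertex 9.1 0.0 0.0
      vertex 9.1 13.7 0.0
      vertex 9.1 13.7 12.1
    endloop
  endfacet
  facet normal 1.0000 0.0000 0.0000
    outer loop
      vertex 9.1 0.0 0.0
      vertex 9.1 13.7 12.1
      vertex 9.1 0.0 12.1
    endloop
  endfacet
endsolid part

The G0 Z moves step by Δz≈2.4 mm. Every layer's G1 loop is the same polygon, so the solid is a straight extrusion of it from z=0 to z≈12.1. Closing with flat bottom and top caps and triangulating gives 12 facets — a rectangular box, roughly 9.1 × 13.7 mm footprint and 12.1 mm tall.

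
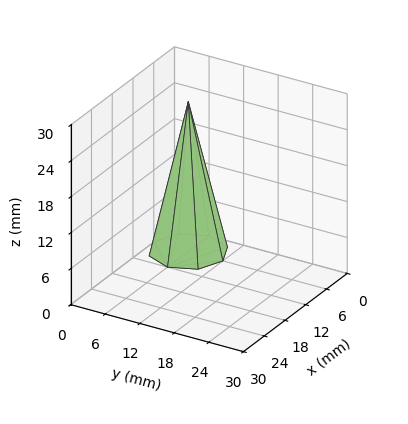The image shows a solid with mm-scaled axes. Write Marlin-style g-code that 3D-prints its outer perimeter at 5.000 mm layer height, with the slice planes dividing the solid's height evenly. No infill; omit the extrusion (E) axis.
Reading the render: the shape is a regular 8-sided pyramid, base circumscribed radius ≈ 6 mm, apex at z ≈ 25 mm (dimensions read to the nearest mm from the axis ticks). For the g-code, the solid's height is divided into equal slices at the stated Δz and each level perimeter traced with G1 moves after a G0 lift.

; perimeter-only toolpath
G21 ; units = mm
G90 ; absolute positioning
G28 ; home
; layer 1
G0 Z5.000
G0 X10.800 Y6.000
G1 X9.394 Y9.394
G1 X6.000 Y10.800
G1 X2.606 Y9.394
G1 X1.200 Y6.000
G1 X2.606 Y2.606
G1 X6.000 Y1.200
G1 X9.394 Y2.606
G1 X10.800 Y6.000
; layer 2
G0 Z10.000
G0 X9.600 Y6.000
G1 X8.546 Y8.546
G1 X6.000 Y9.600
G1 X3.454 Y8.546
G1 X2.400 Y6.000
G1 X3.454 Y3.454
G1 X6.000 Y2.400
G1 X8.546 Y3.454
G1 X9.600 Y6.000
; layer 3
G0 Z15.000
G0 X8.400 Y6.000
G1 X7.697 Y7.697
G1 X6.000 Y8.400
G1 X4.303 Y7.697
G1 X3.600 Y6.000
G1 X4.303 Y4.303
G1 X6.000 Y3.600
G1 X7.697 Y4.303
G1 X8.400 Y6.000
; layer 4
G0 Z20.000
G0 X7.200 Y6.000
G1 X6.849 Y6.849
G1 X6.000 Y7.200
G1 X5.151 Y6.849
G1 X4.800 Y6.000
G1 X5.151 Y5.151
G1 X6.000 Y4.800
G1 X6.849 Y5.151
G1 X7.200 Y6.000
M2 ; end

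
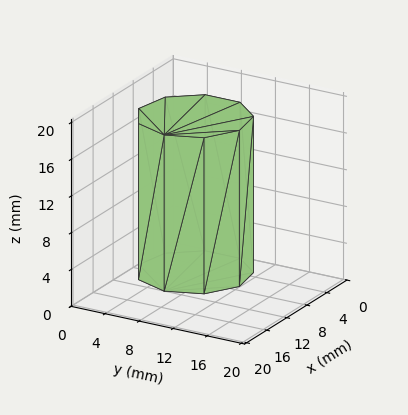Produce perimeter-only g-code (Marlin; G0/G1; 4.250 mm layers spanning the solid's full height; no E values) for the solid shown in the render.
Reading the render: the shape is a regular 9-sided prism (a cylinder approximated with 9 flat sides), circumscribed radius ≈ 6 mm, height ≈ 17 mm (dimensions read to the nearest mm from the axis ticks). For the g-code, the solid's height is divided into equal slices at the stated Δz and each level perimeter traced with G1 moves after a G0 lift.

; perimeter-only toolpath
G21 ; units = mm
G90 ; absolute positioning
G28 ; home
; layer 1
G0 Z4.250
G0 X12.000 Y6.000
G1 X10.596 Y9.857
G1 X7.042 Y11.909
G1 X3.000 Y11.196
G1 X0.362 Y8.052
G1 X0.362 Y3.948
G1 X3.000 Y0.804
G1 X7.042 Y0.091
G1 X10.596 Y2.143
G1 X12.000 Y6.000
; layer 2
G0 Z8.500
G0 X12.000 Y6.000
G1 X10.596 Y9.857
G1 X7.042 Y11.909
G1 X3.000 Y11.196
G1 X0.362 Y8.052
G1 X0.362 Y3.948
G1 X3.000 Y0.804
G1 X7.042 Y0.091
G1 X10.596 Y2.143
G1 X12.000 Y6.000
; layer 3
G0 Z12.750
G0 X12.000 Y6.000
G1 X10.596 Y9.857
G1 X7.042 Y11.909
G1 X3.000 Y11.196
G1 X0.362 Y8.052
G1 X0.362 Y3.948
G1 X3.000 Y0.804
G1 X7.042 Y0.091
G1 X10.596 Y2.143
G1 X12.000 Y6.000
; layer 4
G0 Z17.000
G0 X12.000 Y6.000
G1 X10.596 Y9.857
G1 X7.042 Y11.909
G1 X3.000 Y11.196
G1 X0.362 Y8.052
G1 X0.362 Y3.948
G1 X3.000 Y0.804
G1 X7.042 Y0.091
G1 X10.596 Y2.143
G1 X12.000 Y6.000
M2 ; end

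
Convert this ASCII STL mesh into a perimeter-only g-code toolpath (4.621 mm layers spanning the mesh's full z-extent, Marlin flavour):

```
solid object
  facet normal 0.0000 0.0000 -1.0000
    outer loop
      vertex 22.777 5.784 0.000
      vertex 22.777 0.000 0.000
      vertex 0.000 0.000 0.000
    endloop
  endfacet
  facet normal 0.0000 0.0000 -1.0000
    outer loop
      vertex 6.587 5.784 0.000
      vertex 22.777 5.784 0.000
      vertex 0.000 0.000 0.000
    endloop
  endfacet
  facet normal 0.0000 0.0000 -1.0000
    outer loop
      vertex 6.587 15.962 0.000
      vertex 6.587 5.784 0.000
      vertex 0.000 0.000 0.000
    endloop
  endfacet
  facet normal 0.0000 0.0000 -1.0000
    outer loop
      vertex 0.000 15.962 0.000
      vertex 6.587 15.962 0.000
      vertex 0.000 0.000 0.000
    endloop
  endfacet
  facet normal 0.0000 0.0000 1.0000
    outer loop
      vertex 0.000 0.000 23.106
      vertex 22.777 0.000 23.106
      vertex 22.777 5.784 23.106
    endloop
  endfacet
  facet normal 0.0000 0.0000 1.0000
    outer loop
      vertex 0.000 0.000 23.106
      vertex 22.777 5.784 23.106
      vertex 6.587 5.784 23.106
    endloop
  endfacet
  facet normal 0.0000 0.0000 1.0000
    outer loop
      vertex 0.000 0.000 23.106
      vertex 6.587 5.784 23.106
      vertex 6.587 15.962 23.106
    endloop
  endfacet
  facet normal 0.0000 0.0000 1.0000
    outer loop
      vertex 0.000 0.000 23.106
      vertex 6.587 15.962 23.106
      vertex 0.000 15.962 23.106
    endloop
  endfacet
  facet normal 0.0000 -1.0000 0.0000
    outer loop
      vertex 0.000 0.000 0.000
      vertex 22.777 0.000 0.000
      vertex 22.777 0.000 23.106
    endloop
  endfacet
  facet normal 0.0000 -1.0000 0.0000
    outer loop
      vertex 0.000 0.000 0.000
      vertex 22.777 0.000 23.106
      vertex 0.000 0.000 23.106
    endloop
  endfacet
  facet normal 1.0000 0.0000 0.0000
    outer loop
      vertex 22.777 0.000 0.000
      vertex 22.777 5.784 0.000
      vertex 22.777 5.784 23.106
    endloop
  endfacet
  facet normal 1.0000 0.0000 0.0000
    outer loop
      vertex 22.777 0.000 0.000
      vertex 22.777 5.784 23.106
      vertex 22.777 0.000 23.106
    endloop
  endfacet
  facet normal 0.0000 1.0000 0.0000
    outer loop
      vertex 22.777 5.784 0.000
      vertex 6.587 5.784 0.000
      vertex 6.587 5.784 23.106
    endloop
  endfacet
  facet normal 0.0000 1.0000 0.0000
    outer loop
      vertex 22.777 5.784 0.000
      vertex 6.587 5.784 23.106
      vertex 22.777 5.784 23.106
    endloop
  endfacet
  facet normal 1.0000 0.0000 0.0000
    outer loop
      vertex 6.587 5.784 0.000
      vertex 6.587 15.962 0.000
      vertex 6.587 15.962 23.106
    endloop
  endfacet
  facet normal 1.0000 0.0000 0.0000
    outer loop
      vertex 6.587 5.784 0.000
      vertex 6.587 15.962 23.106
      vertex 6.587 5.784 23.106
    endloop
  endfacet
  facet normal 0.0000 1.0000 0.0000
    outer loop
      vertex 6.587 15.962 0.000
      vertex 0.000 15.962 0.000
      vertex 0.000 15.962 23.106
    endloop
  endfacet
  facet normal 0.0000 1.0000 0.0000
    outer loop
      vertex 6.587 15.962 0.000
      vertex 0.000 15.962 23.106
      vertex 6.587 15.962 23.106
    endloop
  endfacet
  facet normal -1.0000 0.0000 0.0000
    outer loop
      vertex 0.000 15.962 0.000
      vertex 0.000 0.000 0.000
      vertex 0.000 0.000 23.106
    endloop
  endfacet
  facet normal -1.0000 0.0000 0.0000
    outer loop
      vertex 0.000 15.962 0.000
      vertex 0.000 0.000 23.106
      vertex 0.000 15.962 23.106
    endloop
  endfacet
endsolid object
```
; perimeter-only toolpath
G21 ; units = mm
G90 ; absolute positioning
G28 ; home
; layer 1
G0 Z4.621
G0 X0.000 Y0.000
G1 X22.777 Y0.000
G1 X22.777 Y5.784
G1 X6.587 Y5.784
G1 X6.587 Y15.962
G1 X0.000 Y15.962
G1 X0.000 Y0.000
; layer 2
G0 Z9.242
G0 X0.000 Y0.000
G1 X22.777 Y0.000
G1 X22.777 Y5.784
G1 X6.587 Y5.784
G1 X6.587 Y15.962
G1 X0.000 Y15.962
G1 X0.000 Y0.000
; layer 3
G0 Z13.864
G0 X0.000 Y0.000
G1 X22.777 Y0.000
G1 X22.777 Y5.784
G1 X6.587 Y5.784
G1 X6.587 Y15.962
G1 X0.000 Y15.962
G1 X0.000 Y0.000
; layer 4
G0 Z18.485
G0 X0.000 Y0.000
G1 X22.777 Y0.000
G1 X22.777 Y5.784
G1 X6.587 Y5.784
G1 X6.587 Y15.962
G1 X0.000 Y15.962
G1 X0.000 Y0.000
; layer 5
G0 Z23.106
G0 X0.000 Y0.000
G1 X22.777 Y0.000
G1 X22.777 Y5.784
G1 X6.587 Y5.784
G1 X6.587 Y15.962
G1 X0.000 Y15.962
G1 X0.000 Y0.000
M2 ; end

The solid is an L-shaped prism: outer 22.8 × 16 mm, arm thicknesses ≈ 5.78 mm (horizontal) and 6.59 mm (vertical), extruded 23.1 mm in z. Slicing at Δz = 4.621 mm — 5 equal slices spanning the solid's height, so layer i sits at z = i·h/5 — gives 5 non-empty perimeters. Each is a 6-segment closed polygon; G0 lifts to the layer z and rapids to the start vertex, then G1 traces the edges.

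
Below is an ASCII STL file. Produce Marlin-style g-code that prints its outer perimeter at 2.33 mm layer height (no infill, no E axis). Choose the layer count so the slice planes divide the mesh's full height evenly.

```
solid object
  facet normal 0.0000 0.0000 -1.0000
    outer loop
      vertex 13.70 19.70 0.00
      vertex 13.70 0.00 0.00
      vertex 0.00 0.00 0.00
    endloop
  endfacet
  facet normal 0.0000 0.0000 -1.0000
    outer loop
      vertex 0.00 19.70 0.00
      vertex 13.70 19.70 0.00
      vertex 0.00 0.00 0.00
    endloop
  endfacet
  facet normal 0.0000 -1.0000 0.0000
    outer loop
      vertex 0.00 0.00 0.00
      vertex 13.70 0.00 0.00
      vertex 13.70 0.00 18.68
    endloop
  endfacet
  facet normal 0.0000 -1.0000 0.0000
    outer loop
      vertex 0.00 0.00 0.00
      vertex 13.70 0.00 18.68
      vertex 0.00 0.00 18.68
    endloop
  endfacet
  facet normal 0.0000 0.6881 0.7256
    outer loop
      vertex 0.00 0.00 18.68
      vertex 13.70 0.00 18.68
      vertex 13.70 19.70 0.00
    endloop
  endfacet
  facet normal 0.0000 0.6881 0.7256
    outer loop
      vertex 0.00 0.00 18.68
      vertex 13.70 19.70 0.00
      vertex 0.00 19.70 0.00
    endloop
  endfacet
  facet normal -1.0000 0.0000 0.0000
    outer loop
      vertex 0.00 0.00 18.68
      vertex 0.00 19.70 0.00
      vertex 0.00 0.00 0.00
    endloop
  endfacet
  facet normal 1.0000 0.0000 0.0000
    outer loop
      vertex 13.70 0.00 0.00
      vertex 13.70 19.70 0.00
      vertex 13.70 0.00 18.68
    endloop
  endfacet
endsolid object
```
; perimeter-only toolpath
G21 ; units = mm
G90 ; absolute positioning
G28 ; home
; layer 1
G0 Z2.33
G0 X0.00 Y0.00
G1 X13.70 Y0.00
G1 X13.70 Y17.24
G1 X0.00 Y17.24
G1 X0.00 Y0.00
; layer 2
G0 Z4.67
G0 X0.00 Y0.00
G1 X13.70 Y0.00
G1 X13.70 Y14.77
G1 X0.00 Y14.77
G1 X0.00 Y0.00
; layer 3
G0 Z7.00
G0 X0.00 Y0.00
G1 X13.70 Y0.00
G1 X13.70 Y12.31
G1 X0.00 Y12.31
G1 X0.00 Y0.00
; layer 4
G0 Z9.34
G0 X0.00 Y0.00
G1 X13.70 Y0.00
G1 X13.70 Y9.85
G1 X0.00 Y9.85
G1 X0.00 Y0.00
; layer 5
G0 Z11.68
G0 X0.00 Y0.00
G1 X13.70 Y0.00
G1 X13.70 Y7.39
G1 X0.00 Y7.39
G1 X0.00 Y0.00
; layer 6
G0 Z14.01
G0 X0.00 Y0.00
G1 X13.70 Y0.00
G1 X13.70 Y4.92
G1 X0.00 Y4.92
G1 X0.00 Y0.00
; layer 7
G0 Z16.34
G0 X0.00 Y0.00
G1 X13.70 Y0.00
G1 X13.70 Y2.46
G1 X0.00 Y2.46
G1 X0.00 Y0.00
M2 ; end

The solid is a wedge (ramp): 13.7 × 19.7 mm base, rising to 18.7 mm along the y=0 edge and sloping linearly to z=0 at y=19.7. Slicing at Δz = 2.33 mm — 8 equal slices spanning the solid's height, so layer i sits at z = i·h/8 — gives 7 non-empty perimeters. Each is a 4-segment closed polygon; G0 lifts to the layer z and rapids to the start vertex, then G1 traces the edges. The cross-section shrinks linearly with z (the slice at the apex is degenerate and omitted).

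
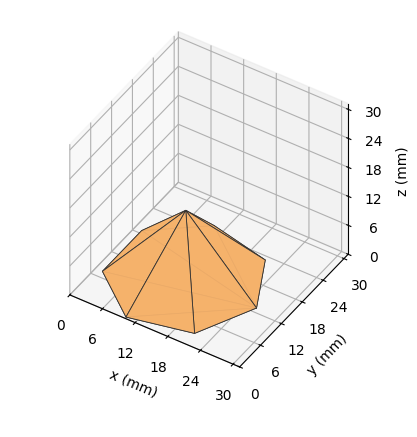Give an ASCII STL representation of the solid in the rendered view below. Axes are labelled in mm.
Reading the render: the shape is a regular 7-sided pyramid, base circumscribed radius ≈ 13 mm, apex at z ≈ 14 mm (dimensions read to the nearest mm from the axis ticks). For the STL, each face is triangulated and given an outward normal.

solid part
  facet normal 0.0000 0.0000 -1.0000
    outer loop
      vertex 10.11 25.67 0.00
      vertex 21.11 23.16 0.00
      vertex 26.00 13.00 0.00
    endloop
  endfacet
  facet normal 0.0000 0.0000 -1.0000
    outer loop
      vertex 1.29 18.64 0.00
      vertex 10.11 25.67 0.00
      vertex 26.00 13.00 0.00
    endloop
  endfacet
  facet normal 0.0000 0.0000 -1.0000
    outer loop
      vertex 1.29 7.36 0.00
      vertex 1.29 18.64 0.00
      vertex 26.00 13.00 0.00
    endloop
  endfacet
  facet normal 0.0000 0.0000 -1.0000
    outer loop
      vertex 10.11 0.33 0.00
      vertex 1.29 7.36 0.00
      vertex 26.00 13.00 0.00
    endloop
  endfacet
  facet normal 0.0000 0.0000 -1.0000
    outer loop
      vertex 21.11 2.84 0.00
      vertex 10.11 0.33 0.00
      vertex 26.00 13.00 0.00
    endloop
  endfacet
  facet normal 0.6911 0.3326 0.6417
    outer loop
      vertex 26.00 13.00 0.00
      vertex 21.11 23.16 0.00
      vertex 13.00 13.00 14.00
    endloop
  endfacet
  facet normal 0.1706 0.7478 0.6416
    outer loop
      vertex 21.11 23.16 0.00
      vertex 10.11 25.67 0.00
      vertex 13.00 13.00 14.00
    endloop
  endfacet
  facet normal -0.4781 0.5998 0.6416
    outer loop
      vertex 10.11 25.67 0.00
      vertex 1.29 18.64 0.00
      vertex 13.00 13.00 14.00
    endloop
  endfacet
  facet normal -0.7671 0.0000 0.6416
    outer loop
      vertex 1.29 18.64 0.00
      vertex 1.29 7.36 0.00
      vertex 13.00 13.00 14.00
    endloop
  endfacet
  facet normal -0.4781 -0.5998 0.6416
    outer loop
      vertex 1.29 7.36 0.00
      vertex 10.11 0.33 0.00
      vertex 13.00 13.00 14.00
    endloop
  endfacet
  facet normal 0.1706 -0.7478 0.6416
    outer loop
      vertex 10.11 0.33 0.00
      vertex 21.11 2.84 0.00
      vertex 13.00 13.00 14.00
    endloop
  endfacet
  facet normal 0.6911 -0.3326 0.6417
    outer loop
      vertex 21.11 2.84 0.00
      vertex 26.00 13.00 0.00
      vertex 13.00 13.00 14.00
    endloop
  endfacet
endsolid part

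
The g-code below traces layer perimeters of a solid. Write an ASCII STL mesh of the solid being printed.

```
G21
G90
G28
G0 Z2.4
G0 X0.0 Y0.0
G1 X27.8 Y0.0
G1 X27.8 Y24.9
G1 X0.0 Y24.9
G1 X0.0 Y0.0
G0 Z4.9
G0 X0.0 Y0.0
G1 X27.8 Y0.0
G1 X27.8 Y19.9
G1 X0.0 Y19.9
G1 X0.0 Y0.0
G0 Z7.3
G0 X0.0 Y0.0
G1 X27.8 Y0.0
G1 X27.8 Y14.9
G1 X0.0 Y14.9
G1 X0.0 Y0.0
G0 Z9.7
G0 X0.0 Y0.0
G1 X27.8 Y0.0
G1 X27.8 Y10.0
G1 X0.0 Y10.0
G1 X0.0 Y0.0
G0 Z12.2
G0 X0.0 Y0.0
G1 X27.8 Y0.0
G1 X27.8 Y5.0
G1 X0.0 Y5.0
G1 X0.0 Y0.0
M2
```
solid part
  facet normal 0.0000 0.0000 -1.0000
    outer loop
      vertex 27.8 29.9 0.0
      vertex 27.8 0.0 0.0
      vertex 0.0 0.0 0.0
    endloop
  endfacet
  facet normal 0.0000 0.0000 -1.0000
    outer loop
      vertex 0.0 29.9 0.0
      vertex 27.8 29.9 0.0
      vertex 0.0 0.0 0.0
    endloop
  endfacet
  facet normal 0.0000 -1.0000 0.0000
    outer loop
      vertex 0.0 0.0 0.0
      vertex 27.8 0.0 0.0
      vertex 27.8 0.0 14.6
    endloop
  endfacet
  facet normal 0.0000 -1.0000 0.0000
    outer loop
      vertex 0.0 0.0 0.0
      vertex 27.8 0.0 14.6
      vertex 0.0 0.0 14.6
    endloop
  endfacet
  facet normal 0.0000 0.4388 0.8986
    outer loop
      vertex 0.0 0.0 14.6
      vertex 27.8 0.0 14.6
      vertex 27.8 29.9 0.0
    endloop
  endfacet
  facet normal 0.0000 0.4388 0.8986
    outer loop
      vertex 0.0 0.0 14.6
      vertex 27.8 29.9 0.0
      vertex 0.0 29.9 0.0
    endloop
  endfacet
  facet normal -1.0000 0.0000 0.0000
    outer loop
      vertex 0.0 0.0 14.6
      vertex 0.0 29.9 0.0
      vertex 0.0 0.0 0.0
    endloop
  endfacet
  facet normal 1.0000 0.0000 0.0000
    outer loop
      vertex 27.8 0.0 0.0
      vertex 27.8 29.9 0.0
      vertex 27.8 0.0 14.6
    endloop
  endfacet
endsolid part

The G0 Z moves step by Δz≈2.4 mm. The G1 loops shrink linearly with z, so the solid tapers from its base footprint up to z≈14.6. Closing with a flat bottom cap and the tapered top and triangulating gives 8 facets — a wedge (ramp): 27.8 × 29.9 mm base, rising to 14.6 mm along the y=0 edge and sloping linearly to z=0 at y=29.9.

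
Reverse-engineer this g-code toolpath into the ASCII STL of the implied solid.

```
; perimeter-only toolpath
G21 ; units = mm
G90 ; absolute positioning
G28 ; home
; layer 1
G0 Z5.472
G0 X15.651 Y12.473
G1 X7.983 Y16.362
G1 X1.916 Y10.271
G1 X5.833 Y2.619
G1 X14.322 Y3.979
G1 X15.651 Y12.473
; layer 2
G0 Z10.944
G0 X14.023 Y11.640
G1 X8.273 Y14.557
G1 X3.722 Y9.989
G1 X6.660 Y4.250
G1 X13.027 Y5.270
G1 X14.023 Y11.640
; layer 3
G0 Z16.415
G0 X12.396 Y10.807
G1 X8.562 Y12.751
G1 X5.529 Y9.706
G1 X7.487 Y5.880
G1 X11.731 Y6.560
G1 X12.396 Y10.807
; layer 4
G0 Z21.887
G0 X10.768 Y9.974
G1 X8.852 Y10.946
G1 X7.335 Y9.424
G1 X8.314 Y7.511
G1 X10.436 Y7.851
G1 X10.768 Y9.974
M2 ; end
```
solid part
  facet normal 0.0000 0.0000 -1.0000
    outer loop
      vertex 0.110 10.554 0.000
      vertex 7.694 18.167 0.000
      vertex 17.278 13.306 0.000
    endloop
  endfacet
  facet normal 0.0000 0.0000 -1.0000
    outer loop
      vertex 5.006 0.989 0.000
      vertex 0.110 10.554 0.000
      vertex 17.278 13.306 0.000
    endloop
  endfacet
  facet normal 0.0000 0.0000 -1.0000
    outer loop
      vertex 15.617 2.689 0.000
      vertex 5.006 0.989 0.000
      vertex 17.278 13.306 0.000
    endloop
  endfacet
  facet normal 0.4367 0.8609 0.2609
    outer loop
      vertex 17.278 13.306 0.000
      vertex 7.694 18.167 0.000
      vertex 9.141 9.141 27.359
    endloop
  endfacet
  facet normal -0.6839 0.6813 0.2609
    outer loop
      vertex 7.694 18.167 0.000
      vertex 0.110 10.554 0.000
      vertex 9.141 9.141 27.359
    endloop
  endfacet
  facet normal -0.8593 -0.4399 0.2609
    outer loop
      vertex 0.110 10.554 0.000
      vertex 5.006 0.989 0.000
      vertex 9.141 9.141 27.359
    endloop
  endfacet
  facet normal 0.1527 -0.9532 0.2609
    outer loop
      vertex 5.006 0.989 0.000
      vertex 15.617 2.689 0.000
      vertex 9.141 9.141 27.359
    endloop
  endfacet
  facet normal 0.9538 -0.1492 0.2609
    outer loop
      vertex 15.617 2.689 0.000
      vertex 17.278 13.306 0.000
      vertex 9.141 9.141 27.359
    endloop
  endfacet
endsolid part

The G0 Z moves step by Δz≈5.472 mm. The G1 loops shrink linearly with z, so the solid tapers from its base footprint up to z≈27.4. Closing with a flat bottom cap and the tapered top and triangulating gives 8 facets — a regular 5-sided pyramid, base circumscribed radius ≈ 9.14 mm, apex at z ≈ 27.4 mm.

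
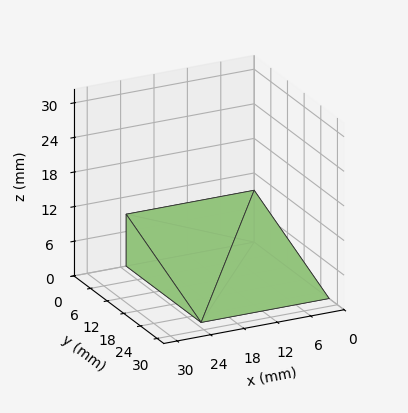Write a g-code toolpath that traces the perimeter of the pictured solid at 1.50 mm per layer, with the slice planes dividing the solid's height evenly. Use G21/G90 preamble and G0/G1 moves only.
Reading the render: the shape is a wedge (ramp): 23 × 27 mm base, rising to 9 mm along the y=0 edge and sloping linearly to z=0 at y=27 (dimensions read to the nearest mm from the axis ticks). For the g-code, the solid's height is divided into equal slices at the stated Δz and each level perimeter traced with G1 moves after a G0 lift.

; perimeter-only toolpath
G21 ; units = mm
G90 ; absolute positioning
G28 ; home
; layer 1
G0 Z1.50
G0 X0.00 Y0.00
G1 X23.00 Y0.00
G1 X23.00 Y22.50
G1 X0.00 Y22.50
G1 X0.00 Y0.00
; layer 2
G0 Z3.00
G0 X0.00 Y0.00
G1 X23.00 Y0.00
G1 X23.00 Y18.00
G1 X0.00 Y18.00
G1 X0.00 Y0.00
; layer 3
G0 Z4.50
G0 X0.00 Y0.00
G1 X23.00 Y0.00
G1 X23.00 Y13.50
G1 X0.00 Y13.50
G1 X0.00 Y0.00
; layer 4
G0 Z6.00
G0 X0.00 Y0.00
G1 X23.00 Y0.00
G1 X23.00 Y9.00
G1 X0.00 Y9.00
G1 X0.00 Y0.00
; layer 5
G0 Z7.50
G0 X0.00 Y0.00
G1 X23.00 Y0.00
G1 X23.00 Y4.50
G1 X0.00 Y4.50
G1 X0.00 Y0.00
M2 ; end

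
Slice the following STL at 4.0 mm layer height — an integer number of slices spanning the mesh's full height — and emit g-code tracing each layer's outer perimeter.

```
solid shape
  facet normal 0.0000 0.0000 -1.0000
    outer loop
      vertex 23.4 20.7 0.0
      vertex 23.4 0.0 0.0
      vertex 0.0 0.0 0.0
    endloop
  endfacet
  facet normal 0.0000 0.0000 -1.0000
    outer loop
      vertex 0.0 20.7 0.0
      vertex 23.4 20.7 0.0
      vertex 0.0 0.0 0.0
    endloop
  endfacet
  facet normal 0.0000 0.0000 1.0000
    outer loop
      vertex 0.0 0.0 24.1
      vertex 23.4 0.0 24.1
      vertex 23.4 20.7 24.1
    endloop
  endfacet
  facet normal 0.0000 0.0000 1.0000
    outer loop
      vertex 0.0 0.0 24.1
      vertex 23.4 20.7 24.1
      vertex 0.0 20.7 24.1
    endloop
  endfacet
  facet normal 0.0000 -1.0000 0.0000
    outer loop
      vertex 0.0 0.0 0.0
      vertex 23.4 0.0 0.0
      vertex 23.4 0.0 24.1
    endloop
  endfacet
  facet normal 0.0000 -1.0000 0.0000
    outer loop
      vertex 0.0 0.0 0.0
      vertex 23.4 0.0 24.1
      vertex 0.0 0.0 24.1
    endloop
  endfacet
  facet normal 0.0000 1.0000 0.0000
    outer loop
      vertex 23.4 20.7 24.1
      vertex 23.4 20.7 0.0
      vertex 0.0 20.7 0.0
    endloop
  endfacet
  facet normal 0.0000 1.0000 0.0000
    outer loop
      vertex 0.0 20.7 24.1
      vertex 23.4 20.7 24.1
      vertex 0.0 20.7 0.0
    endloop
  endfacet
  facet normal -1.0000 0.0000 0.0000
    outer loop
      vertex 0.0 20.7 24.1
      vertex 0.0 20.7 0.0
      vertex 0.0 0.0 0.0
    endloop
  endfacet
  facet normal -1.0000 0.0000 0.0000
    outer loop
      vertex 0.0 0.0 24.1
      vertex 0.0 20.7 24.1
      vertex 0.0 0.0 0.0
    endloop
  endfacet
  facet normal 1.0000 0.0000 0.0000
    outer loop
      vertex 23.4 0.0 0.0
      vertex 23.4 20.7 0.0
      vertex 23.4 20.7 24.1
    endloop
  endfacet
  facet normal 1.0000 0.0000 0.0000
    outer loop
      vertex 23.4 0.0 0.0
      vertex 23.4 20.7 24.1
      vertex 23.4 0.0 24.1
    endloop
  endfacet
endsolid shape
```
; perimeter-only toolpath
G21 ; units = mm
G90 ; absolute positioning
G28 ; home
; layer 1
G0 Z4.0
G0 X0.0 Y0.0
G1 X23.4 Y0.0
G1 X23.4 Y20.7
G1 X0.0 Y20.7
G1 X0.0 Y0.0
; layer 2
G0 Z8.0
G0 X0.0 Y0.0
G1 X23.4 Y0.0
G1 X23.4 Y20.7
G1 X0.0 Y20.7
G1 X0.0 Y0.0
; layer 3
G0 Z12.1
G0 X0.0 Y0.0
G1 X23.4 Y0.0
G1 X23.4 Y20.7
G1 X0.0 Y20.7
G1 X0.0 Y0.0
; layer 4
G0 Z16.1
G0 X0.0 Y0.0
G1 X23.4 Y0.0
G1 X23.4 Y20.7
G1 X0.0 Y20.7
G1 X0.0 Y0.0
; layer 5
G0 Z20.1
G0 X0.0 Y0.0
G1 X23.4 Y0.0
G1 X23.4 Y20.7
G1 X0.0 Y20.7
G1 X0.0 Y0.0
; layer 6
G0 Z24.1
G0 X0.0 Y0.0
G1 X23.4 Y0.0
G1 X23.4 Y20.7
G1 X0.0 Y20.7
G1 X0.0 Y0.0
M2 ; end

The solid is a rectangular box, roughly 23.4 × 20.7 mm footprint and 24.1 mm tall. Slicing at Δz = 4.0 mm — 6 equal slices spanning the solid's height, so layer i sits at z = i·h/6 — gives 6 non-empty perimeters. Each is a 4-segment closed polygon; G0 lifts to the layer z and rapids to the start vertex, then G1 traces the edges.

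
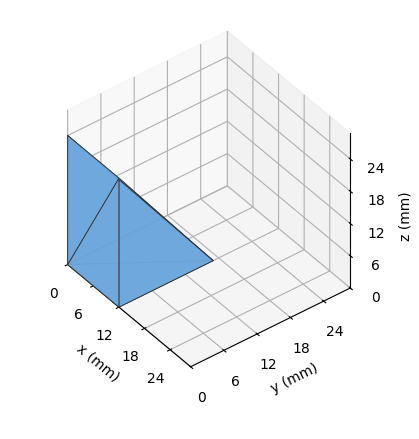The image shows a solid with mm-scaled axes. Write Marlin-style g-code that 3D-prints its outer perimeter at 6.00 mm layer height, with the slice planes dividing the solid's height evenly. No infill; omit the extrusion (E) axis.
Reading the render: the shape is a wedge (ramp): 12 × 17 mm base, rising to 24 mm along the y=0 edge and sloping linearly to z=0 at y=17 (dimensions read to the nearest mm from the axis ticks). For the g-code, the solid's height is divided into equal slices at the stated Δz and each level perimeter traced with G1 moves after a G0 lift.

; perimeter-only toolpath
G21 ; units = mm
G90 ; absolute positioning
G28 ; home
; layer 1
G0 Z6.00
G0 X0.00 Y0.00
G1 X12.00 Y0.00
G1 X12.00 Y12.75
G1 X0.00 Y12.75
G1 X0.00 Y0.00
; layer 2
G0 Z12.00
G0 X0.00 Y0.00
G1 X12.00 Y0.00
G1 X12.00 Y8.50
G1 X0.00 Y8.50
G1 X0.00 Y0.00
; layer 3
G0 Z18.00
G0 X0.00 Y0.00
G1 X12.00 Y0.00
G1 X12.00 Y4.25
G1 X0.00 Y4.25
G1 X0.00 Y0.00
M2 ; end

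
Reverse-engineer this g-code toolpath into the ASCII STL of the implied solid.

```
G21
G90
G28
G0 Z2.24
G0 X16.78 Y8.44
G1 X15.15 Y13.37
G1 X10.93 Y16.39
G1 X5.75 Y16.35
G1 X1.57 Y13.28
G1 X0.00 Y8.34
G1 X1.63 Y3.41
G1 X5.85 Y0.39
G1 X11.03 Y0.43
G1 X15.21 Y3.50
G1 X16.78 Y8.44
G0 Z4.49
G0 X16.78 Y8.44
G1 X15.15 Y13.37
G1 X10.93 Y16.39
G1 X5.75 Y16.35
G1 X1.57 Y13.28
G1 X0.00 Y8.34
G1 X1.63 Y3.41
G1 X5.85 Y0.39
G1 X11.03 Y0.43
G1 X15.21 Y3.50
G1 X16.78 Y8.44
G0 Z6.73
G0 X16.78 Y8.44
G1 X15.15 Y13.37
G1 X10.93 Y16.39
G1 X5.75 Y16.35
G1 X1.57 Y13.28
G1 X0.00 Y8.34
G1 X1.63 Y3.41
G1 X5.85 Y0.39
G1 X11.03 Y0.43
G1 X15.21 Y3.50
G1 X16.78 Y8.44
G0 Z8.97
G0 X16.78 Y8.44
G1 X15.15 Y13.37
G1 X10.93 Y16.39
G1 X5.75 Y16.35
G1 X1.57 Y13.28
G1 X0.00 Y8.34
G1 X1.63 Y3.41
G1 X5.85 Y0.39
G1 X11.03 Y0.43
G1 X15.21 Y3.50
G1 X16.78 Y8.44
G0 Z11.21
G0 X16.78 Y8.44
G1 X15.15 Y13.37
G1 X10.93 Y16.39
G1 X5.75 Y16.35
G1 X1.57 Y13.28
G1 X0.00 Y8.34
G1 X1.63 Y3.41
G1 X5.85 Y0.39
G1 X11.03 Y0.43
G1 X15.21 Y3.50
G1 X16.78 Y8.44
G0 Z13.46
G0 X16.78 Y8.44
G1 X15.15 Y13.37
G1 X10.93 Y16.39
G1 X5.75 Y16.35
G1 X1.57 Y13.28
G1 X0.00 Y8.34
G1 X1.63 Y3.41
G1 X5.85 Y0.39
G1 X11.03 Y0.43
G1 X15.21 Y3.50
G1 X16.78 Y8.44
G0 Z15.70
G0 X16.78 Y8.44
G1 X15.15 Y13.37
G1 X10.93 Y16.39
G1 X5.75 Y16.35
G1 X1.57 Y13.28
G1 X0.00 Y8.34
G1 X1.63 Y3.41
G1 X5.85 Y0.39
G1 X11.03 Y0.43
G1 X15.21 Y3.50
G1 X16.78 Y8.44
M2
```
solid part
  facet normal 0.0000 0.0000 -1.0000
    outer loop
      vertex 10.93 16.39 0.00
      vertex 15.15 13.37 0.00
      vertex 16.78 8.44 0.00
    endloop
  endfacet
  facet normal 0.0000 0.0000 -1.0000
    outer loop
      vertex 5.75 16.35 0.00
      vertex 10.93 16.39 0.00
      vertex 16.78 8.44 0.00
    endloop
  endfacet
  facet normal 0.0000 0.0000 -1.0000
    outer loop
      vertex 1.57 13.28 0.00
      vertex 5.75 16.35 0.00
      vertex 16.78 8.44 0.00
    endloop
  endfacet
  facet normal 0.0000 0.0000 -1.0000
    outer loop
      vertex 0.00 8.34 0.00
      vertex 1.57 13.28 0.00
      vertex 16.78 8.44 0.00
    endloop
  endfacet
  facet normal 0.0000 0.0000 -1.0000
    outer loop
      vertex 1.63 3.41 0.00
      vertex 0.00 8.34 0.00
      vertex 16.78 8.44 0.00
    endloop
  endfacet
  facet normal 0.0000 0.0000 -1.0000
    outer loop
      vertex 5.85 0.39 0.00
      vertex 1.63 3.41 0.00
      vertex 16.78 8.44 0.00
    endloop
  endfacet
  facet normal 0.0000 0.0000 -1.0000
    outer loop
      vertex 11.03 0.43 0.00
      vertex 5.85 0.39 0.00
      vertex 16.78 8.44 0.00
    endloop
  endfacet
  facet normal 0.0000 0.0000 -1.0000
    outer loop
      vertex 15.21 3.50 0.00
      vertex 11.03 0.43 0.00
      vertex 16.78 8.44 0.00
    endloop
  endfacet
  facet normal 0.0000 0.0000 1.0000
    outer loop
      vertex 16.78 8.44 15.70
      vertex 15.15 13.37 15.70
      vertex 10.93 16.39 15.70
    endloop
  endfacet
  facet normal 0.0000 0.0000 1.0000
    outer loop
      vertex 16.78 8.44 15.70
      vertex 10.93 16.39 15.70
      vertex 5.75 16.35 15.70
    endloop
  endfacet
  facet normal 0.0000 0.0000 1.0000
    outer loop
      vertex 16.78 8.44 15.70
      vertex 5.75 16.35 15.70
      vertex 1.57 13.28 15.70
    endloop
  endfacet
  facet normal 0.0000 0.0000 1.0000
    outer loop
      vertex 16.78 8.44 15.70
      vertex 1.57 13.28 15.70
      vertex 0.00 8.34 15.70
    endloop
  endfacet
  facet normal 0.0000 0.0000 1.0000
    outer loop
      vertex 16.78 8.44 15.70
      vertex 0.00 8.34 15.70
      vertex 1.63 3.41 15.70
    endloop
  endfacet
  facet normal 0.0000 0.0000 1.0000
    outer loop
      vertex 16.78 8.44 15.70
      vertex 1.63 3.41 15.70
      vertex 5.85 0.39 15.70
    endloop
  endfacet
  facet normal 0.0000 0.0000 1.0000
    outer loop
      vertex 16.78 8.44 15.70
      vertex 5.85 0.39 15.70
      vertex 11.03 0.43 15.70
    endloop
  endfacet
  facet normal 0.0000 0.0000 1.0000
    outer loop
      vertex 16.78 8.44 15.70
      vertex 11.03 0.43 15.70
      vertex 15.21 3.50 15.70
    endloop
  endfacet
  facet normal 0.9495 0.3139 0.0000
    outer loop
      vertex 16.78 8.44 0.00
      vertex 15.15 13.37 0.00
      vertex 15.15 13.37 15.70
    endloop
  endfacet
  facet normal 0.9495 0.3139 0.0000
    outer loop
      vertex 16.78 8.44 0.00
      vertex 15.15 13.37 15.70
      vertex 16.78 8.44 15.70
    endloop
  endfacet
  facet normal 0.5820 0.8132 0.0000
    outer loop
      vertex 15.15 13.37 0.00
      vertex 10.93 16.39 0.00
      vertex 10.93 16.39 15.70
    endloop
  endfacet
  facet normal 0.5820 0.8132 0.0000
    outer loop
      vertex 15.15 13.37 0.00
      vertex 10.93 16.39 15.70
      vertex 15.15 13.37 15.70
    endloop
  endfacet
  facet normal -0.0077 1.0000 0.0000
    outer loop
      vertex 10.93 16.39 0.00
      vertex 5.75 16.35 0.00
      vertex 5.75 16.35 15.70
    endloop
  endfacet
  facet normal -0.0077 1.0000 0.0000
    outer loop
      vertex 10.93 16.39 0.00
      vertex 5.75 16.35 15.70
      vertex 10.93 16.39 15.70
    endloop
  endfacet
  facet normal -0.5919 0.8060 0.0000
    outer loop
      vertex 5.75 16.35 0.00
      vertex 1.57 13.28 0.00
      vertex 1.57 13.28 15.70
    endloop
  endfacet
  facet normal -0.5919 0.8060 0.0000
    outer loop
      vertex 5.75 16.35 0.00
      vertex 1.57 13.28 15.70
      vertex 5.75 16.35 15.70
    endloop
  endfacet
  facet normal -0.9530 0.3029 0.0000
    outer loop
      vertex 1.57 13.28 0.00
      vertex 0.00 8.34 0.00
      vertex 0.00 8.34 15.70
    endloop
  endfacet
  facet normal -0.9530 0.3029 0.0000
    outer loop
      vertex 1.57 13.28 0.00
      vertex 0.00 8.34 15.70
      vertex 1.57 13.28 15.70
    endloop
  endfacet
  facet normal -0.9495 -0.3139 0.0000
    outer loop
      vertex 0.00 8.34 0.00
      vertex 1.63 3.41 0.00
      vertex 1.63 3.41 15.70
    endloop
  endfacet
  facet normal -0.9495 -0.3139 0.0000
    outer loop
      vertex 0.00 8.34 0.00
      vertex 1.63 3.41 15.70
      vertex 0.00 8.34 15.70
    endloop
  endfacet
  facet normal -0.5820 -0.8132 0.0000
    outer loop
      vertex 1.63 3.41 0.00
      vertex 5.85 0.39 0.00
      vertex 5.85 0.39 15.70
    endloop
  endfacet
  facet normal -0.5820 -0.8132 0.0000
    outer loop
      vertex 1.63 3.41 0.00
      vertex 5.85 0.39 15.70
      vertex 1.63 3.41 15.70
    endloop
  endfacet
  facet normal 0.0077 -1.0000 0.0000
    outer loop
      vertex 5.85 0.39 0.00
      vertex 11.03 0.43 0.00
      vertex 11.03 0.43 15.70
    endloop
  endfacet
  facet normal 0.0077 -1.0000 0.0000
    outer loop
      vertex 5.85 0.39 0.00
      vertex 11.03 0.43 15.70
      vertex 5.85 0.39 15.70
    endloop
  endfacet
  facet normal 0.5919 -0.8060 0.0000
    outer loop
      vertex 11.03 0.43 0.00
      vertex 15.21 3.50 0.00
      vertex 15.21 3.50 15.70
    endloop
  endfacet
  facet normal 0.5919 -0.8060 0.0000
    outer loop
      vertex 11.03 0.43 0.00
      vertex 15.21 3.50 15.70
      vertex 11.03 0.43 15.70
    endloop
  endfacet
  facet normal 0.9530 -0.3029 0.0000
    outer loop
      vertex 15.21 3.50 0.00
      vertex 16.78 8.44 0.00
      vertex 16.78 8.44 15.70
    endloop
  endfacet
  facet normal 0.9530 -0.3029 0.0000
    outer loop
      vertex 15.21 3.50 0.00
      vertex 16.78 8.44 15.70
      vertex 15.21 3.50 15.70
    endloop
  endfacet
endsolid part

The G0 Z moves step by Δz≈2.24 mm. Every layer's G1 loop is the same polygon, so the solid is a straight extrusion of it from z=0 to z≈15.7. Closing with flat bottom and top caps and triangulating gives 36 facets — a regular 10-sided prism (a cylinder approximated with 10 flat sides), circumscribed radius ≈ 8.39 mm, height ≈ 15.7 mm.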